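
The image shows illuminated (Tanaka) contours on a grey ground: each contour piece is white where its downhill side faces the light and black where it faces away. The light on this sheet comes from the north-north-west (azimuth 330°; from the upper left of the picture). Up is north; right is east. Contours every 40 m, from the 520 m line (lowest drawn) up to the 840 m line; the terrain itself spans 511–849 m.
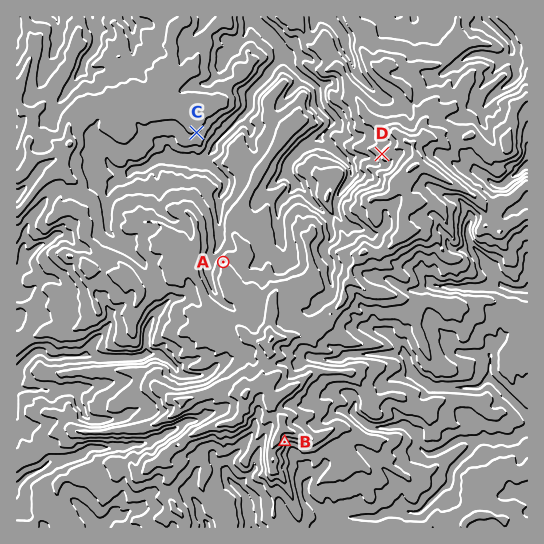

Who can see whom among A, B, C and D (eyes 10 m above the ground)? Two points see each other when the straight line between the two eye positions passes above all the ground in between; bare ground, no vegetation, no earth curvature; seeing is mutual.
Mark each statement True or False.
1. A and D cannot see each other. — False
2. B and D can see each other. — False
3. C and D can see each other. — True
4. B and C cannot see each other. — True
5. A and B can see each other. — False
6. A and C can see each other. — True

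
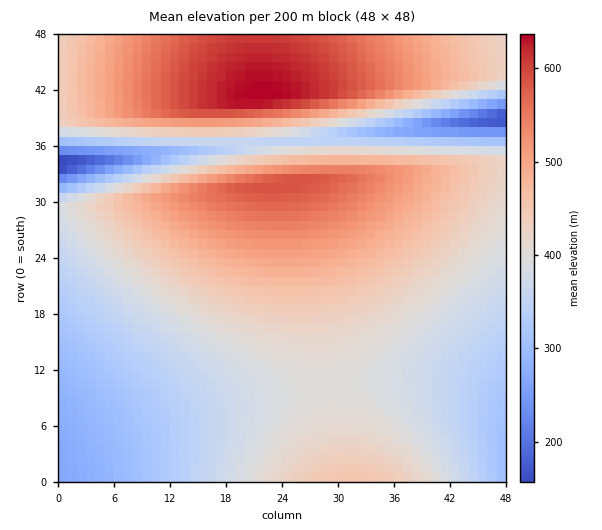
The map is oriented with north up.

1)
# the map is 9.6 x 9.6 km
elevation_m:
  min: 130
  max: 640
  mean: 430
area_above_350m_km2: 73.9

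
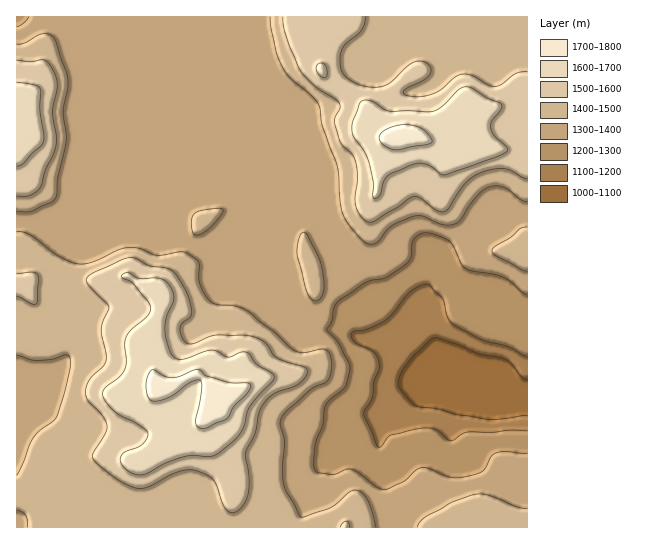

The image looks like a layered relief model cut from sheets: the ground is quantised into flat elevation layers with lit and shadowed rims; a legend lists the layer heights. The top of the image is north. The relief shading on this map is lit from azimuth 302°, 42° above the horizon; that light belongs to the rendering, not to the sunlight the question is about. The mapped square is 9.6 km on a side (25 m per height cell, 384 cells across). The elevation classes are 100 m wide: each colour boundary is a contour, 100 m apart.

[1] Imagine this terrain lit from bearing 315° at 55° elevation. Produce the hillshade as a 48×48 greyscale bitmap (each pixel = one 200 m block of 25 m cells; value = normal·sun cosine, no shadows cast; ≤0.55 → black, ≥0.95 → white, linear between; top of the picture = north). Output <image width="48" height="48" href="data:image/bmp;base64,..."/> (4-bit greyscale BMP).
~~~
<image width="48" height="48" href="data:image/bmp;base64,Qk32BAAAAAAAAHYAAAAoAAAAMAAAADAAAAABAAQAAAAAAIAEAAATCwAAEwsAABAAAAAAAAAAAAAAABEREQAiIiIAMzMzAERERABVVVUAZmZmAHd3dwCIiIgAmZmZAKqqqgC7u7sAzMzMAN3d3QDu7u4A////ALu6qqqqqqqqq7l3iaq97tloq8zdy6q8upqqqqqqqqqqq7p2eaqs3ut4q8zczLu7u4maqqqph3iaq8p1Z5qb3v2YvMzM3cy7u6maqqqYYyR4mruFZ4maze6pzMzM3d3Mu7qqqZmGVBAleJuWd3iJvN2rzd3Mze3czMqZiIiImFECRoqXiHd4q8uqzd3LvN3czMupmau7y6YyNWd3iHd3m7qJzdy6vN3czMzMy83tzMuGVVQ0eXd2erqJvNy6vN3dzLzN3M7tzM3Kh2QRSIiGabqJvN3Kvd3u3KvMy73LqZvNuYYwJoiWWKqZu83bzd3u7qq8ypqZiHec25dABGeIVpqJuqzczMzd7qqry6mamYZpzJhQAUVnVGh3qpvMu7u7zKqrzdzcu6l3rLqDABIjQ0ZmiZq7u6qqqaqqzu/+3Lupm8zKUSMhM0ZlV4mqqqqqqaqqve//7cvNyrvcuZmFREZmVWiaqqmaqamZrN3u3bmu/avLqrvLhViHdmeJmZh4iJmIm8zN3Kd8/9zcmJrOyGipiHZ4iHZVZ6mHiszN7aZY3+3duYi+2WiZmYZod2ZWeaqHac3d/8ZGnN3cuomruXh2eJdoh4mZqqqoZ73d7+g1ebzLqpmphmiGV5mJqaq7u5mqh6zLzdpEaLzLqqqoZFeYZomau7u7u5mbp4mImrpkWKy7qqu5ZEWJZWmau6qruqmauqqXi8t1Z5u7qqq6dWVodVeaqZmZmbqazO/srNyHd4qqqpq7h5dnhlWKuXZneLuqvO//28y5l2iqupq7iKl3d2Z5uoZmibuqrN//673bqXaJu7u7iKqXd3d5u6mZq7uqq73u7M3cqYdoq8zKmaqXZ3d4m7u7u7qqqqvMzMzMqYiIm7zKmaqFRVZlabu7u6mZmqqru7zMuoiImrzLqqp0EjRTNpqqq3ZniaqqqqvN3KmYmrzLu7uVESRUM3qqqjM1aKqqqqrN3dypmrzMvM3JQ0Z2MlmqqUM0aKqqqqqrzMzLqqu7zN7rdmipQSaJmGUjaJqqqqqqu7u7qqq7zN7shmiqYgJHd3UhWJqqqqqqqqqqqqq7zM3bhUaJcwADZ3YgJ6qqqqqqqqqqqqqru7u7hkRndkETeYdABpqqqqqqqqqqqqqry6mqmHZ4mZh3mphRFZqqqqqqqqqqqqqry7q7upmaqqqaqqlSNpqqqqqqqqqqqqqszN3M3cu7qamZqqhBN5qqqqqqqqqqqqq8ze7c3t3dyZiIqqlAJpqqqqqqqqqqqqqqvN7svd3v+5mpqqlQBZqqqqqqqqqqqqqYeK3cu7zf/7q9zLuDFZqqqqqqqqqqqql2Z5vN25ic/8rO7symRpqqqqqqqqqqq6mJlnq83cmJ3svO7t23aJqqqqqqqqqqq7q8tlmrvdypvMvM3e23aaqqqqqqqqmZrLvNyFeaq8y6q7u7zP7YeaqqqqqqqpmZrMu7yVV5qquqqqqqq//amqqqqqqqqZmavMyqunRnmamZmaqpmu7cuqqqqqqqqpmqzcyqu4VXiamIiaqpmQ=="/>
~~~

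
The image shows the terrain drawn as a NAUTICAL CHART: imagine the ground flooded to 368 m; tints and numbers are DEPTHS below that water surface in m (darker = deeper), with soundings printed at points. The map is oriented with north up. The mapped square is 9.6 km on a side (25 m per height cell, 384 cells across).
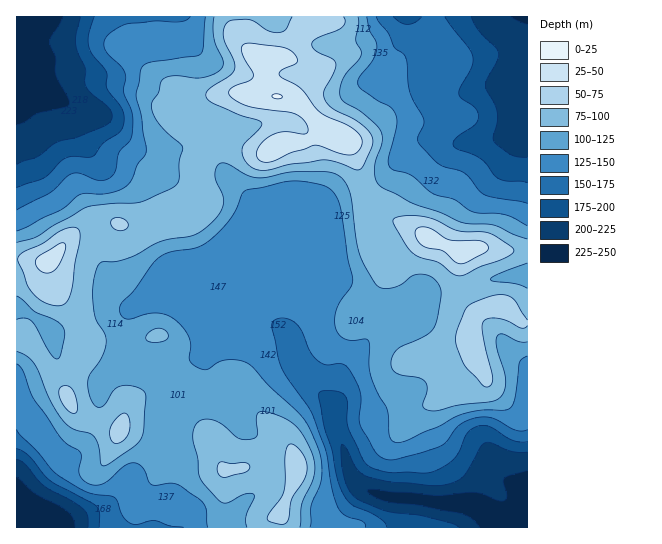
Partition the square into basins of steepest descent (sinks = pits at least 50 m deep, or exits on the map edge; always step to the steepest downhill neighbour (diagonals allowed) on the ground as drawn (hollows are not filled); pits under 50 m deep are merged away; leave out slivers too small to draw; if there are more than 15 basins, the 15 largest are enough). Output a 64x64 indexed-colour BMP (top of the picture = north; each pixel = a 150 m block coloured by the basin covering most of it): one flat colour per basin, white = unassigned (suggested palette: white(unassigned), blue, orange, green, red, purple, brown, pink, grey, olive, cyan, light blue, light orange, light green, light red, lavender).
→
<image width="64" height="64" href="data:image/bmp;base64,Qk12CAAAAAAAAHYAAAAoAAAAQAAAAEAAAAABAAQAAAAAAAAIAAATCwAAEwsAABAAAAAAAAAA////ALR3HwAOf/8ALKAsACgn1gC9Z5QAS1aMAMJ34wB/f38AIr28AM++FwDox64AeLv/AIrfmACWmP8A1bDFAERERERERERERERERERERERBERERERERERERERERERERREREREREREREREREREREREERERERERERERERERERERFEREREREREREREREREREREQREREREREREREREREREREUREREREREREREREREREREREERERERERERERERERERERREREREREREREREREREREREQRERERERERERERERERERFEREREREREREREREREREREREEREREREREREREREREREUREREREREREREREREREREREQRERERERERERERERERERRERERERERERERERERBFERERBERERERERERERERERERFERERERERERERERERBEREREREREREREREREREREREREUREREREREREREREREERERERERERERERERERERERERERREREREREREREREREQRERERERERERERERERERERERERFEREREREREREREREQREREREREREREREREREREREREREURERERERBREREREQRERERERERERERERERERERERERERREREREERFERERERBERERERERERERERERERERERERERFERERBERERRERERBEREREREREREREREREREREREREREUREREERERFERERBERERERERERERERERERERERERERERREREERERERFEREERERERERERERERERERERERERERERFEREQREREREREREREREREREREREREREREREREREREREUREQRERERERERERERERERERERERERERERERERERERERREQRERERERERERERERERERERERERERERERERERERERFERBEREREREREREREREREREREREREREREREREREREREURBERERERERERERERERERERERERERERERERERERERERRBERERERERERERERERERERERERERERERERERERERERFBERERERERERERERERERERERERERERERERERERERERERERERERERERERERERERERERERERERERERERERERERERERERERERERERERERERERERERERERERERERERERERERERERERERERERERERERERERERERERERERERERERERERERERERERERERERERERERERERERERERERERERERERERERERERERERERERERERERERERERERERERERERERERERERERERERERERERERERERERERERERERERERERERERERERERERERERERERERERERERERERERERERERERERERERERERERERERERERERERERERERERERERERERERERERERERERERERERERERERERERERERERERERERERERERERERERERERIiERERERERERERERERERERERERERERERERERERERERIiIhEREREREREREREREREREREREREREREREREREREREiIiIRERERERERERERERERERERERERERERERMzMzMzMyIiIiERERERERERERERERERERERERERERETMzMzMzMzIiIiIhERERERERERERERERERERERERERETMzMzMzMzMiIiIiIiIiIiIiERERERERERERERERERMzMzMzMzMzMyIiIiIiIiIiIiIiIRERERERERERERETMzMzMzMzMzMzIiIiIiIiIiIiIiIhERERERERERERETMzMzMzMzMzMzMiIiIiIiIiIiIiIiERERERERERERERMzMzMzMzMzMzMyIiIiIiIiIiIiIiIRERERERERERERMzMzMzMzMzMzMzIiIiIiIiIiIiIiIhEREREREREREREzMzMzMzMzMzMzMiIiIiIiIiIiIiIiERERERERERERETMzMzMzMzMzMzMyIiIiIiIiIiIiIiIRERERERERERERMzMzMzMzMzMzMzIiIiIiIiIiIiIiIiERERERERERERMzMzMzMzMzMzMzMiIiIiIiIiIiIiIiIRERIiEREREREzMzMzMzMzMzMzMyIiIiIiIiIiIiIiIiERIiIiIiEREzMzMzMzMzMzMzMzIiIiIiIiIiIiIiIiIiIiIiIiIiMzMzMzMzMzMzMzMzMiIiIiIiIiIiIiIiIiIiIiIiIiMzMzMzMzMzMzMzMzMyIiIiIiIiIiIiIiIiIiIiIiIiMzMzMzMzMzMzMzMzMzIiIiIiIiIiIiIiIiIiIiIiIiMzMzMzMzMzMzMzMzMzMiIiIiIiIiIiIiIiIiIiIiIiMzMzMzMzMzMzMzMzMzMyIiIiIiIiIiIiIiIiIiIiIzMzMzMzMzMzMzMzMzMzMzIiIiIiIiIiIiIiIiIiIiIzMzMzMzMzMzMzMzMzMzMzMiIiIiIiIiIiIiIiIiIiIjMzMzMzMzMzMzMzMzMzMzMyIiIiIiIiIiIiIiIiIiIiMzMzMzMzMzMzMzMzMzMzMzIiIiIiIiIiIiIiIiIiIiIzMzMzMzMzMzMzMzMzMzMzMiIiIiIiIiIiIiIiIiIiERETMzMzMzMzMzMzMzMzMzMyIiIiIiIiIiIiIiIiIiIREREzMzMzMzMzMzMzMzMzMzIiIiIiIiIiIiIiIiIiIRERETMzMzMzMzMzMzMzMzMzMiIiIiIiIiIiIiIiIiIhEREREzMzMzMzMzMzMzMzMzMyIiIiIiIiIiIiIiIiIiERERERMzMzMzMzMzMzMzMzMz"/>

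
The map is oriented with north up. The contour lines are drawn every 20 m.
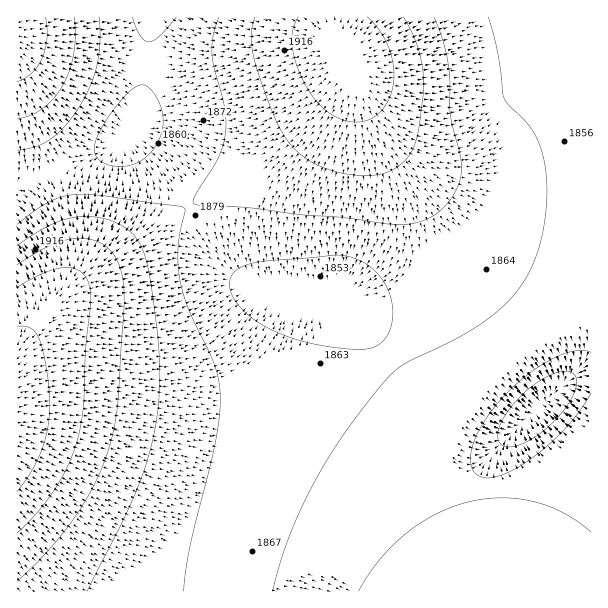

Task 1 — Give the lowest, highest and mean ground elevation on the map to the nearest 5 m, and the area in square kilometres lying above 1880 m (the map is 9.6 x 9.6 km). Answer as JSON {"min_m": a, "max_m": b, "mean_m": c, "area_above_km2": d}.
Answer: {"min_m": 1800, "max_m": 1975, "mean_m": 1880, "area_above_km2": 35.3}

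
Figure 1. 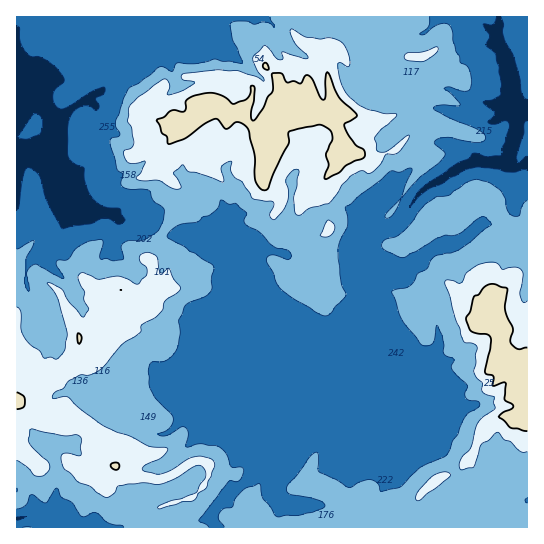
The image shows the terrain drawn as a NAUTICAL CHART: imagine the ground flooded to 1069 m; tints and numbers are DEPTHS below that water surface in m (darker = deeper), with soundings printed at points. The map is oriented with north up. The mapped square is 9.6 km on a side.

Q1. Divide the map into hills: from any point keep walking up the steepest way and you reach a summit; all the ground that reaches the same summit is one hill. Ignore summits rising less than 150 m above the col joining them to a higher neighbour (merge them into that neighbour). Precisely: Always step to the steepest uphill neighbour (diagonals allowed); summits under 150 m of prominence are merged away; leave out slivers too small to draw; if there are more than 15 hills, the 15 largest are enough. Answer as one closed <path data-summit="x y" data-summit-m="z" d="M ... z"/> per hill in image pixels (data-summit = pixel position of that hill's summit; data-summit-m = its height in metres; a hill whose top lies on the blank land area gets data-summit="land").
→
<path data-summit="land" d="M527 16l-510 0-1 211 23 8 14 8 6-6 6-16 0-6-8-23 16 13 12 6 24 1 10 8 27 1 24 15 15-1 16 4 24 16 2 18 7 10 19 6 32 27 14 14 6 12 11 7-1 6 5 11 10 9 8 0 8-4 13-14-11-14-15-12 3-6 20-20 3-6 0-4-8-12-2-8 4-22 14 15 6 1 7-11-8-12 1-12 25-10 25-35 35-21 17-7 28 3 6-1 6 4 13-4z"/><path data-summit="land" d="M483 161l-17 3-37 21-12 10-19 29-9 5-15 4-2 13 8 12-7 11-6-1-14-15-4 22 2 8 8 12 0 4-3 6-20 20-3 6 14 11 12 15-13 14-8 4-11-2-7-7-6-14-13 14-22 52-6 25-8 18-23 24-11 6-16 18-4 10 6 9 311-1 0-362-13 2-6-4-6 1z"/><path data-summit="land" d="M57 192l8 23 0 6-6 16-6 6-20-11-17-3 0 261 11 3 5 5 5 17 17 6 7-1 8 4 2 4 112 0 8-5 18-4 10-16 12-12 11-6 23-24 8-18 6-25 17-43 20-26-6-2-11-17-41-37-16-9-8-1-7-10-2-18-19-14-21-6-19 0-20-14-27-1-10-8-24-1-12-6z"/>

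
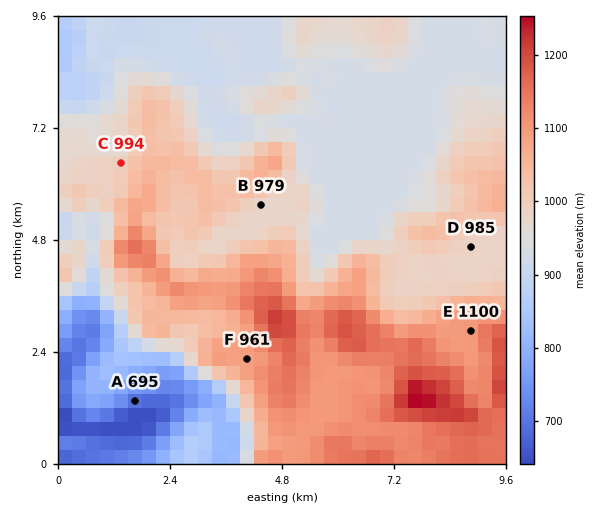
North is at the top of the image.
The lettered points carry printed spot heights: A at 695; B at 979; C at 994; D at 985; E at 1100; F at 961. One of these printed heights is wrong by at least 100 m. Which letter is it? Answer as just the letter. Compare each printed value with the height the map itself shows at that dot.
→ F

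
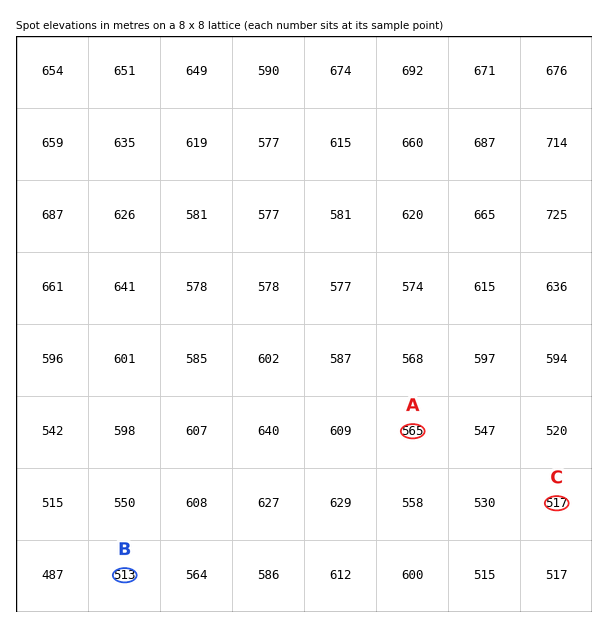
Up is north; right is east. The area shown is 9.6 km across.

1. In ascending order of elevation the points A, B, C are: B C A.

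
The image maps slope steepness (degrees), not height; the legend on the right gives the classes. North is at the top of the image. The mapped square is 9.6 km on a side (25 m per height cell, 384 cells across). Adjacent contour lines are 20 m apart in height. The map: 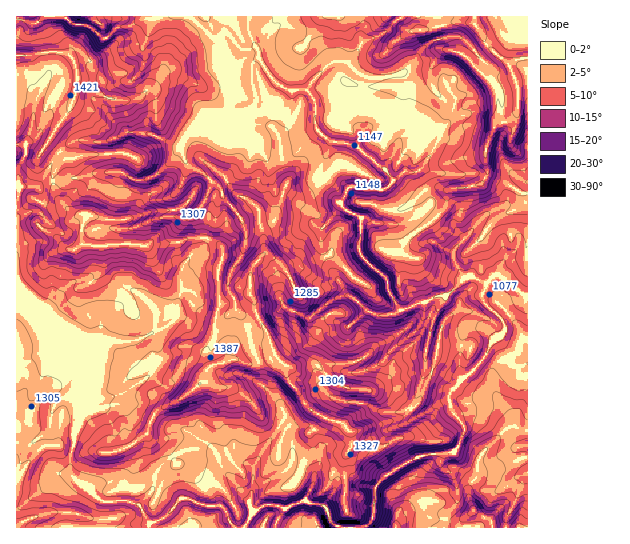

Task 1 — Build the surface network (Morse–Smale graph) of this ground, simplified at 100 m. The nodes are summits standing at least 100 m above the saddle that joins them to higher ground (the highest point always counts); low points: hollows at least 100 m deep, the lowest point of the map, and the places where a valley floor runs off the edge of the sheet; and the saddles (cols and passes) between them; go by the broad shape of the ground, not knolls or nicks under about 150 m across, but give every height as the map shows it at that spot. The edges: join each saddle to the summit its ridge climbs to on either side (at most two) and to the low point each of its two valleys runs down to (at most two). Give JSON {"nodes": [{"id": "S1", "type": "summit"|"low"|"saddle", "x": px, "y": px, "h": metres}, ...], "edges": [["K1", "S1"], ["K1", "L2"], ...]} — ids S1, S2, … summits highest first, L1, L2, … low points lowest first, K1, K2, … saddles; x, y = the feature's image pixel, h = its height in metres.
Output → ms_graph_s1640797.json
{"nodes": [
{"id": "S1", "type": "summit", "x": 17, "y": 55, "h": 1443},
{"id": "S2", "type": "summit", "x": 475, "y": 26, "h": 1353},
{"id": "S3", "type": "summit", "x": 395, "y": 527, "h": 1310},
{"id": "L1", "type": "low", "x": 506, "y": 283, "h": 1066},
{"id": "K1", "type": "saddle", "x": 247, "y": 23, "h": 1183},
{"id": "K2", "type": "saddle", "x": 365, "y": 527, "h": 1165}],
"edges": [["K1", "S1"], ["K1", "S2"], ["K1", "L1"], ["K2", "S1"], ["K2", "S3"], ["K2", "L1"]]}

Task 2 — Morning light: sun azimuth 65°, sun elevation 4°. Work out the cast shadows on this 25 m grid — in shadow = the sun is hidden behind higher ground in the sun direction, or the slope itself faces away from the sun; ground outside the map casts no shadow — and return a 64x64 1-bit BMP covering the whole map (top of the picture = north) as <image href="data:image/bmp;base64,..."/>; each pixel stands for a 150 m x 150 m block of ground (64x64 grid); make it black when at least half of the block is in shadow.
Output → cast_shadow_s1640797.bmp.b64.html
<image width="64" height="64" href="data:image/bmp;base64,Qk0+AgAAAAAAAD4AAAAoAAAAQAAAAEAAAAABAAEAAAAAAAACAAATCwAAEwsAAAIAAAAAAAAA////AAAAAAACAAA+y/4GJgMAkDZj3gOGAAGI5/+eA4IABg/v/44BgAAgDgePjAEAAAAAFw6AAQAPgAAWDoADAA/wAAYPgAeAB/AAAz+AB4ABwAADf4B/wAEAgAf/wCGAAAAB///AAYAAAw///4AAkAAPv/7+AAGQAA///fgAA8AAB/P58HgDAAAB+YPj+AKAAAD8B+OAAQAAAPwHwgAAwAAAfh+AABBgAAB+AwAAESAAAH4CAAAREAAAPAIAABAAAAAzAAAAGAwAAH8CAGAYDgAAP4YAAAgEBgA/jAAACAgOAB+ccDwEGB4AH5jw+QYg/wfvuODzYAD/H8+4wONAB///z7hAx8Bf//+HmAGfwU///4eMAD4DD/5/A8wAPAMH/AABjgA4AY3/AAAOAjgAxf8AAAwAOABA/gAAHAA/ACD+AAEcAPwAAPwAAXgA4D0E2AAI8ADAH8bwAAzggH/4QPACAcCAf/+A4B4HgAAH/+DgHgcAAAf/7uAABgAAHf/u4AAAAYA5//xwAAABA/D/7HgBwAEHEP/8OATAAAYA//AsAIAABgD/9CAQAAAGAP/8AAAAAAYD//4CAAAADAf//gIAAABED//8AgAAAIf///wOAIABA////AYAwAMB/f/4AACAAkD8/vAAAAACAf//4AAgAAQC/+/AAOAAAD8/A4DDgAAAHhwAgA=="/>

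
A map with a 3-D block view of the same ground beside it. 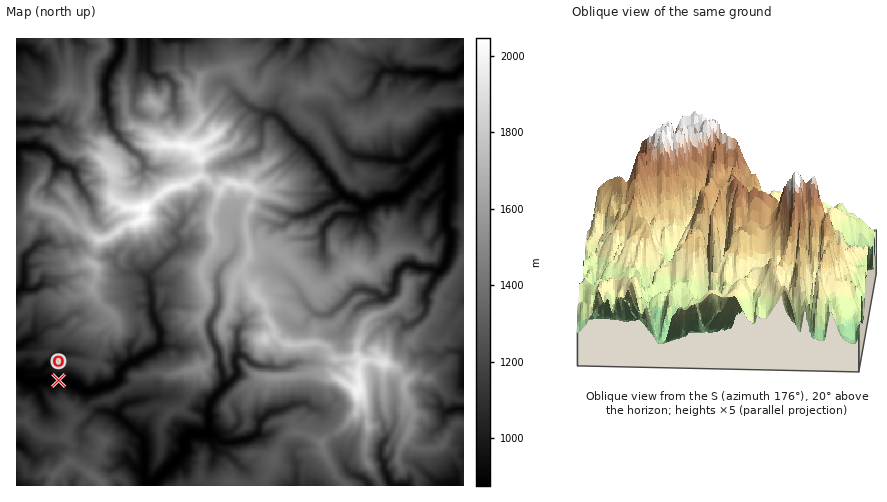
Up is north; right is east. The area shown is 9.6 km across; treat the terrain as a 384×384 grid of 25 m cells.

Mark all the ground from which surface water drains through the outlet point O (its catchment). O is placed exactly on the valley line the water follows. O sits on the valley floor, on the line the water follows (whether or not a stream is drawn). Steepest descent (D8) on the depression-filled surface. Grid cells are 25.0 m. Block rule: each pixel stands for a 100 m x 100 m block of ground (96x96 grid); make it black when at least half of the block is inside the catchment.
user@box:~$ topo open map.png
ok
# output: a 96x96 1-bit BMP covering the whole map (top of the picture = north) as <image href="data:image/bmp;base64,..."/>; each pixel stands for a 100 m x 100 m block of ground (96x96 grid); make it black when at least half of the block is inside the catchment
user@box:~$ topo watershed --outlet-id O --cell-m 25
<image width="96" height="96" href="data:image/bmp;base64,Qk2+BAAAAAAAAD4AAAAoAAAAYAAAAGAAAAABAAEAAAAAAIAEAAATCwAAEwsAAAIAAAAAAAAA////AAAAAAAAAAAAAAAAAAAAAAAAAAAAAAAAAAAAAAAAAAAAAAAAAAAAAAAAAAAAAAAAAAAAAAAAAAAAAAAAAAAAAAAAAAAAAAAAAAAAAAAAAAAAAAAAAAAAAAAAAAAAAAAAAAAAAAAAAAAAAAAAAAAAAAAAAAAAAAAAAAAAAAAAAAAAAAAAAAAAAAAAAAAAAAAAAAAAAAAAAAAAAAAAAAAAAAAAAAAAAAAAAAAAAAAAAAAAAAAAAAAAAAAADAAAAAAAAAAAAAAADgAAAAAAAAAAAAAAHwAAAAAAAAAAAAAAP+AAAAAAAAAAAAAAP/wAAAAAAAAAAAAAf/4AAAAAAAAAAAAAf/+AAAAAAAAAAAAAf//AAAAAAAAAAAAAf//gAAAAAAAAAAAAf///8AAAAAAAAAAAf////gAAAAAAAAAAPj///4AAAAAAAAAAAD///8AAAAAAAAAAAD///4AAAAAAAAAAAB///4AAAAAAAAAAAB///4AAAAAAAAAAAB///wAAAAAAAAAAAA///wAAAAAAAAAAAAf//wAAAAAAAAAAAAP//gAAAAAAAAAAAAP//gAAAAAAAAAAAAf//wAAAAAAAAAAAA///wAAAAAAAAAAAB///4AAAAAAAAAAAD///4AAAAAAAAAAAH///4AAAAAAAAAAAH///4AAAAAAAAAAAP///4AAAAAAAAAAAH///wAAAAAAAAAAAH///wAAAAAAAAAAAH///wAAAAAAAAAAAH///wAAAAAAAAAAAH///wAAAAAAAAAAAP///4AAAAAAAAAAAH///4AAAAAAAAAAAH///8AAAAAAAAAAAH///8AAAAAAAAAAAD///+AAAAAAAAAAAA///+AAAAAAAAAAAAP//8AAAAAAAAAAAAH//8AAAAAAAAAAAAA//8AAAAAAAAAAAAAf/8AAAAAAAAAAAAAf/8AAAAAAAAAAAAAP/8AAAAAAAAAAAAAH/+AAAAAAAAAAAAAD/+AAAAAAAAAAAAAB//AAAAAAAAAAAAAA/+AAAAAAAAAAAAAAH8AAAAAAAAAAAAAAA4AAAAAAAAAAAAAAAAAAAAAAAAAAAAAAAAAAAAAAAAAAAAAAAAAAAAAAAAAAAAAAAAAAAAAAAAAAAAAAAAAAAAAAAAAAAAAAAAAAAAAAAAAAAAAAAAAAAAAAAAAAAAAAAAAAAAAAAAAAAAAAAAAAAAAAAAAAAAAAAAAAAAAAAAAAAAAAAAAAAAAAAAAAAAAAAAAAAAAAAAAAAAAAAAAAAAAAAAAAAAAAAAAAAAAAAAAAAAAAAAAAAAAAAAAAAAAAAAAAAAAAAAAAAAAAAAAAAAAAAAAAAAAAAAAAAAAAAAAAAAAAAAAAAAAAAAAAAAAAAAAAAAAAAAAAAAAAAAAAAAAAAAAAAAAAAAAAAAAAAAAAAAAAAAAAAAAAAAAAAAAAAAAAAAAAAAAAAAAAAAAAAAAAAAAAAAAAAAAAAAAAAAAAAAAAAAAAAAAAAAAAAAAAAAAAAAAAAAAAAAAAAAAAAAAAAAAAAAAAAAAAAAAAAAA="/>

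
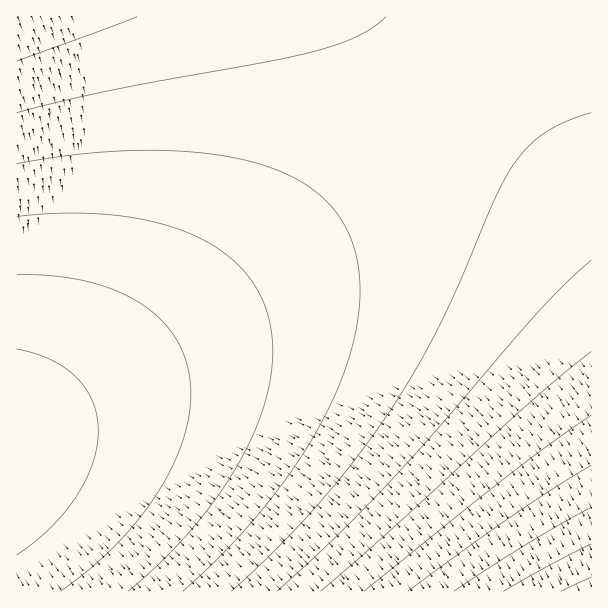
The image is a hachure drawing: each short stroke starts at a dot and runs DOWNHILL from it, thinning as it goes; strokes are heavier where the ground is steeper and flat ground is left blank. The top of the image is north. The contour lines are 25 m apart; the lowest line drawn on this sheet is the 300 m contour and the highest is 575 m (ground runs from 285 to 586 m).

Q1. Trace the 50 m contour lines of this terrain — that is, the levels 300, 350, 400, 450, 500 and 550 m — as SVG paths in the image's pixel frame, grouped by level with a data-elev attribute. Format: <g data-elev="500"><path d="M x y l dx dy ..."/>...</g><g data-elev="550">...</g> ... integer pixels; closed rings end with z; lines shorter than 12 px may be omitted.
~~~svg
<g data-elev="300"><path d="M17 349l18 4 16 7 14 8 12 10 9 11 7 13 4 14 1 15-1 16-4 17-7 16-10 17-12 16-14 15-15 14-18 13"/></g><g data-elev="350"><path d="M17 216l46-3 45 2 41 6 35 10 29 15 25 18 18 23 12 27 5 30-2 33-9 36-16 36-22 37-26 36-33 36-37 33"/></g><g data-elev="400"><path d="M17 113l93-22 156-29 46-10 26-8 19-8 16-9 13-10"/><path d="M591 113l-24 8-19 10-17 13-13 15-11 15-10 21-38 89-21 45-22 40-25 41-35 48-38 46-42 45-45 42"/></g><g data-elev="450"><path d="M591 352l-61 51-139 127-70 61"/></g><g data-elev="500"><path d="M591 465l-78 50-105 76"/></g><g data-elev="550"><path d="M591 544l-42 21-46 26"/></g>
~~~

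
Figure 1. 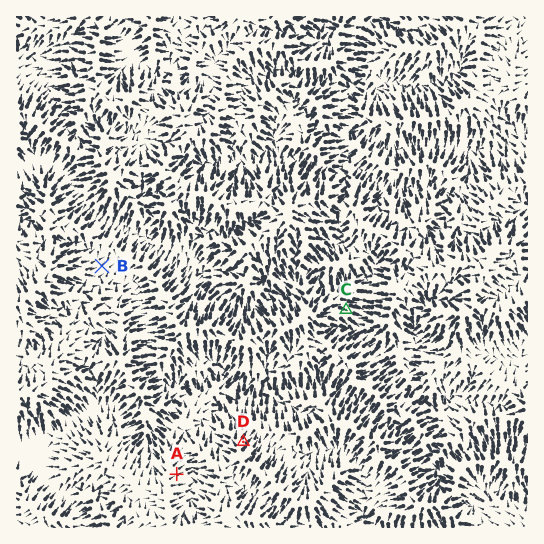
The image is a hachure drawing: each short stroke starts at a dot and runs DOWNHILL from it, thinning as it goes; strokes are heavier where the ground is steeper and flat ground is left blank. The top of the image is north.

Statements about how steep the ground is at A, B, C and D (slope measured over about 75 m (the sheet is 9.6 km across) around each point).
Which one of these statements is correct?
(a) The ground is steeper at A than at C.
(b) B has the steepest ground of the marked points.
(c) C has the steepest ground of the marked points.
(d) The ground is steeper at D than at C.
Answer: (c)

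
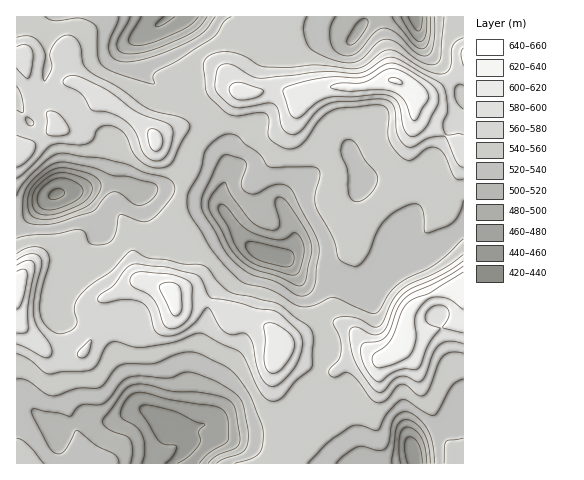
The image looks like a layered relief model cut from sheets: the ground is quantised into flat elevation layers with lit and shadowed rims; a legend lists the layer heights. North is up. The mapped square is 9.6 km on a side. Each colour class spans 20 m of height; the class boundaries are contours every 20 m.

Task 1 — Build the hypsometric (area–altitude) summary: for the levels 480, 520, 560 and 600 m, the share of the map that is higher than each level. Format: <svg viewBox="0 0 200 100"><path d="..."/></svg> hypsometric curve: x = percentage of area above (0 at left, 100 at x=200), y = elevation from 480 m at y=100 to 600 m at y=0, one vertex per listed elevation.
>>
<svg viewBox="0 0 200 100"><path d="M188 100l-25-33-100-34-48-33"/></svg>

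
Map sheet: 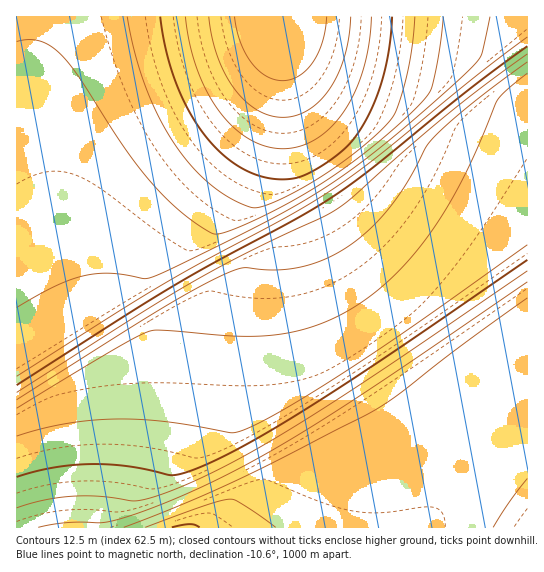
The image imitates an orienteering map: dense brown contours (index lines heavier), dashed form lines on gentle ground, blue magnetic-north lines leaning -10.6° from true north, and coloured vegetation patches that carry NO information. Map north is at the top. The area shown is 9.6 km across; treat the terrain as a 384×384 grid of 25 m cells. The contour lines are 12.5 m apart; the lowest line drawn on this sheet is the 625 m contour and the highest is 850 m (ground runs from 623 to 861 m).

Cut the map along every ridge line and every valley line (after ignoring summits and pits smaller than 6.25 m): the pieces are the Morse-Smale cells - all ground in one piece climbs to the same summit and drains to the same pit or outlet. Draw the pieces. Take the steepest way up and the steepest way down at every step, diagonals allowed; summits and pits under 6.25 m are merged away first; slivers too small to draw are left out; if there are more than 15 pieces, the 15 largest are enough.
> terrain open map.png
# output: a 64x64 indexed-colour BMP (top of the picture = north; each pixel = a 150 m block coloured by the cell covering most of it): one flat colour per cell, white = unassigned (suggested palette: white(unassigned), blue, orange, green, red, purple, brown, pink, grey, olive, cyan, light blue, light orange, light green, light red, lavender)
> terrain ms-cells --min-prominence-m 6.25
<image width="64" height="64" href="data:image/bmp;base64,Qk12CAAAAAAAAHYAAAAoAAAAQAAAAEAAAAABAAQAAAAAAAAIAAATCwAAEwsAABAAAAAAAAAA////ALR3HwAOf/8ALKAsACgn1gC9Z5QAS1aMAMJ34wB/f38AIr28AM++FwDox64AeLv/AIrfmACWmP8A1bDFABERERERERERERERERERERERERERERERERERIiIiIiIiEREREREREREREREREREREREREREREREREREiIiIiIiIRERERERERERERERERERERERERERERERERERIiIiIiIhERERERERERERERERERERERERERERERERERESIiIiIiERERERERERERERERERERERERERERERERERERIiIiIiIRERERERERERERERERERERERERERERERERERESIiIiIhEREREREREREREREREREREREREREREREREREREiIiIiERERERERERERERERERERERERERERERERERERERIiIiIRERERERERERERERERERERERERERERERERERERESIiIhERERERERERERERERERERERERERERERERERERERIiIiERERERERERERERERERERERERERERERERERERERESIiIREREREREREREREREREREREREREREREREREREREREiIhERERERERERERERERERERERERERERERERERERERERIiERERERERERERERERERERERERERERERERERERERERESIREREREREREREREREREREREREREREREREREREREREREhERERERERERERERERERERERERERERERERERERERERERERERERERERERERERERERERERERERERERERERERERERERERERERERERERERERERERERERERERERERERERERERERERERERERERERERERERERERERERERERERERERERERERERERERERERERERERERERERERERERERERERERERERERERERERERERERERERERERERERERERERERERERERERERERERERERERERERERERERERERERERERERERERERERERERERERERERERERERERERERERERERERERERERERERERERERERERERERERERERERERERERERERERERERERERERERERERERERERERERERERERERERERERERERERERERERERERERERERERERERERERERERERERERERERERERERERERERERERERERERERERERERERERERERERERERERERERERERERERERERERERERERERERERERERERERERERERERERERERERERERERERERERERERERERERERERERERERERERERERERERERERERERERERERERERERERERERERERERERERERERERERERERERERERERERERERERERERERERERERERERERERERERERERERERERERERERERERERERERERERERERERERERERERERERERERERERERERERERERERERERERERERERERERERERERERERERERERERERERERERERERERERERERERERERERERERERERERERERERERERERERERERERERERERERERERERERERERERERERERERERERERERERERERERERERERERERERERERERERERERERERERERERERERERERERERERERERERERERERERERERERERERERERERERERERERERERERERERERERERERERERERERERERERERERERERERERERERERERERERERERERERERERERERERERERERERERERERERERERERERERERERERERERERERERERERERERERERERERERERERERERERERERERERERERERERERERERERERERERERERERERERERERERERERERERERERERERERERERERERERERERERERERERERERERERERERERERERERERERERERERERERERERERERERERERERERERERERERERERERERERERERERERERERERERERERERERERERERERERERERERERERERERERERERERERERERERERERERERERERERERERERERERERERERERERERERERERERERERERERERERERERERERERERERERERERERERERERERERERERERERERERERERERERERERERERERERERERERERERERERERERERERERERERERERERERERERERERERERERERERERERERERERERERERERERERERERERERERERERERERERERERERERERERERERERERERERERERERERERERERERERERERERERERERERERERERERERERERERERERERERERERERERERERERERERERERERERERERERERERERERERERERERERERERERERERERERERERERERERERERERERERERERERERERERERERERERERERERERERERERERERERERERERERERERERERERERERERERERERERERERERERERERERERERERERERERERERERERERERERERERERERERERERERERERERERERERERERERERERERERERERERERERERERERERERERERERERERERERERERERERERERERERERERERERERERERERERERERERERERERERERERERERERERERERERERERERERERERERERERERERERERERERERERERERERERERERERERERERERERERERERERERERERERERERERERERERERERERERERERERERERERERERER"/>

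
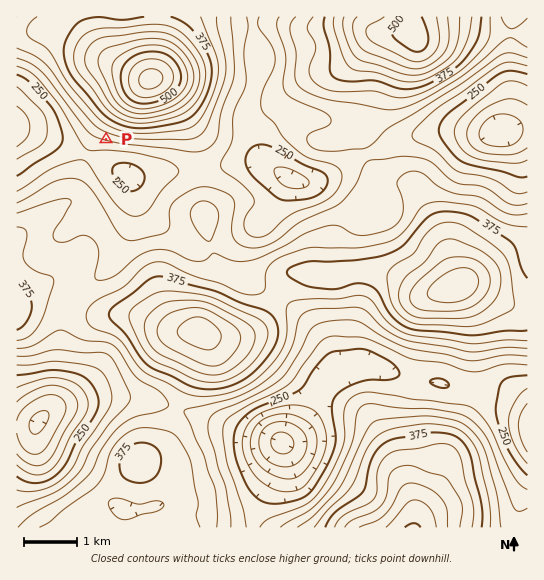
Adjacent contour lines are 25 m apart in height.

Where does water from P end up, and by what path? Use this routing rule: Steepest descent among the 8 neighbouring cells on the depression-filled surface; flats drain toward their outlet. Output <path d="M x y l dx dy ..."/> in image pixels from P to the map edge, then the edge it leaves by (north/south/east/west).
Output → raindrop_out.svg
<path d="M106 139l0 12-12 2-1 1-4 0-3 1-13-6-3-3-13-5-4 0-2-2-4 0-6-2-6 0-6-3-12 0"/>
exit: west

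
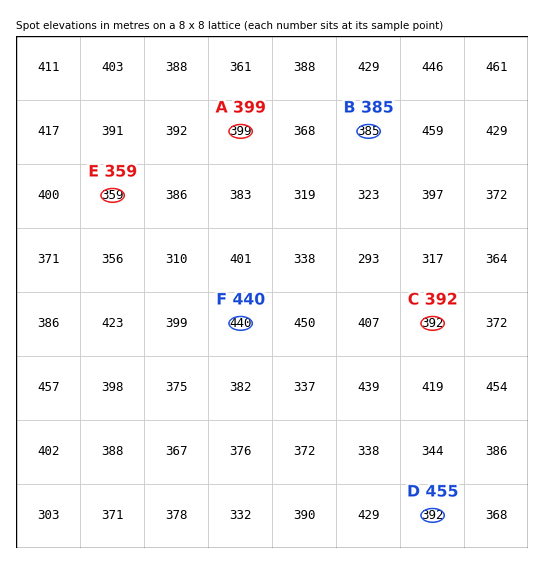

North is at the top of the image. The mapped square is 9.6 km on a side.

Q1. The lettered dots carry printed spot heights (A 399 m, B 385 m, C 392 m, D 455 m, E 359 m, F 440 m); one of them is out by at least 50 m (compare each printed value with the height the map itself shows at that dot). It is D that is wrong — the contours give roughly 392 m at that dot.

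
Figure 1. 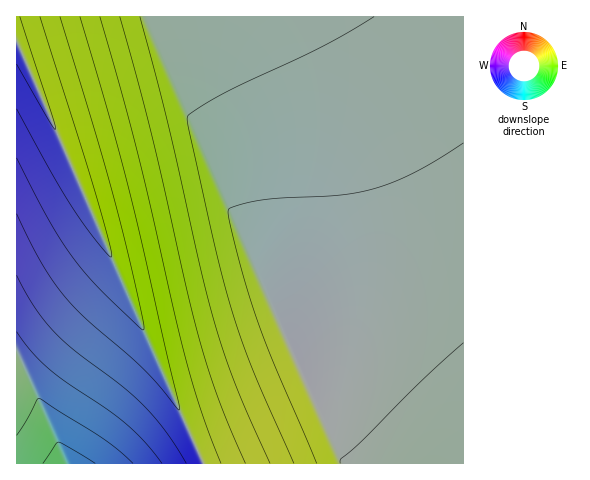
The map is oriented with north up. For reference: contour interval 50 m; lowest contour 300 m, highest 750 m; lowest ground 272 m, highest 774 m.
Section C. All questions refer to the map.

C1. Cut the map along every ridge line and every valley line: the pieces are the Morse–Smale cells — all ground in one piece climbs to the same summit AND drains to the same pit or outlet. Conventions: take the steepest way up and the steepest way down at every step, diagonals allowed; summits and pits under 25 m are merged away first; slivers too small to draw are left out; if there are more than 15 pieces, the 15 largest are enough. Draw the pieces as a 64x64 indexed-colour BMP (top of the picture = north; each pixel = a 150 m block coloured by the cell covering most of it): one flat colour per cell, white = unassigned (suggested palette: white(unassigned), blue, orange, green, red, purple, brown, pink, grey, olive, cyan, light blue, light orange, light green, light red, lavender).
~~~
<image width="64" height="64" href="data:image/bmp;base64,Qk12CAAAAAAAAHYAAAAoAAAAQAAAAEAAAAABAAQAAAAAAAAIAAATCwAAEwsAABAAAAAAAAAA////ALR3HwAOf/8ALKAsACgn1gC9Z5QAS1aMAMJ34wB/f38AIr28AM++FwDox64AeLv/AIrfmACWmP8A1bDFACIiIiIiIiIiIiIiIiIhERERERERERERERERERERERERIiIiIiIiIiIiIiIiIhEREREREREREREREREREREREREiIiIiIiIiIiIiIiIiERERERERERERERERERERERERESIiIiIiIiIiIiIiIiERERERERERERERERERERERERERIiIiIiIiIiIiIiIiIREREREREREREREREREREREREREiIiIiIiIiIiIiIiIRERERERERERERERERERERERERESIiIiIiIiIiIiIiIhERERERERERERERERERERERERERIiIiIiIiIiIiIiIhEREREREREREREREREREREREREREiIiIiIiIiIiIiIiERERERERERERERERERERERERERESIiIiIiIiIiIiIiERERERERERERERERERERERERERERIiIiIiIiIiIiIiIREREREREREREREREREREREREREREiIiIiIiIiIiIiIhERERERERERERERERERERERERERESIiIiIiIiIiIiIhERERERERERERERERERERERERERERIiIiIiIiIiIiIiEREREREREREREREREREREREREREREiIiIiIiIiIiIiERERERERERERERERERERERERERERESIiIiIiIiIiIiIRERERERERERERERERERERERERERERIiIiIiIiIiIiIREREREREREREREREREREREREREREREiIiIiIiIiIiIhERERERERERERERERERERERERERERESIiIiIiIiIiIhERERERERERERERERERERERERERERERIiIiIiIiIiIiEREREREREREREREREREREREREREREREiIiIiIiIiIiIRERERERERERERERERERERERERERERESIiIiIiIiIiIRERERERERERERERERERERERERERERERIiIiIiIiIiIhEREREREREREREREREREREREREREREREiIiIiIiIiIhERERERERERERERERERERERERERERERESIiIiIiIiIiERERERERERERERERERERERERERERERERIiIiIiIiIiEREREREREREREREREREREREREREREREREiIiIiIiIiIRERERERERERERERERERERERERERERERESIiIiIiIiIRERERERERERERERERERERERERERERERERIiIiIiIiIhEREREREREREREREREREREREREREREREREiIiIiIiIiERERERERERERERERERERERERERERERERESIiIiIiIiERERERERERERERERERERERERERERERERERIiIiIiIiIREREREREREREREREREREREREREREREREREiIiIiIiIRERERERERERERERERERERERERERERERERESIiIiIiIhERERERERERERERERERERERERERERERERERIiIiIiIhEREREREREREREREREREREREREREREREREREiIiIiIiERERERERERERERERERERERERERERERERERESIiIiIiIRERERERERERERERERERERERERERERERERERIiIiIiIREREREREREREREREREREREREREREREREREREiIiIiIhERERERERERERERERERERERERERERERERERESIiIiIhERERERERERERERERERERERERERERERERERERIiIiIiEREREREREREREREREREREREREREREREREREREiIiIiERERERERERERERERERERERERERERERERERERESIiIiIRERERERERERERERERERERERERERERERERERERIiIiIREREREREREREREREREREREREREREREREREREREiIiIhERERERERERERERERERERERERERERERERERERESIiIiERERERERERERERERERERERERERERERERERERERIiIiEREREREREREREREREREREREREREREREREREREREiIiIRERERERERERERERERERERERERERERERERERERESIiIRERERERERERERERERERERERERERERERERERERERIiIhEREREREREREREREREREREREREREREREREREREREiIhERERERERERERERERERERERERERERERERERERERESIiERERERERERERERERERERERERERERERERERERERERIiIREREREREREREREREREREREREREREREREREREREREiIRERERERERERERERERERERERERERERERERERERERESIhERERERERERERERERERERERERERERERERERERERERIhEREREREREREREREREREREREREREREREREREREREREiERERERERERERERERERERERERERERERERERERERERESERERERERERERERERERERERERERERERERERERERERERIRERERERERERERERERERERERERERERERERERERERERERERERERERERERERERERERERERERERERERERERERERERERERERERERERERERERERERERERERERERERERERERERERERERERERERERERERERERERERERERERERERERERERERERERERERERERERERERERERERERERERERERERERERERERERERERERERERERERERERERERERERERERERERERER"/>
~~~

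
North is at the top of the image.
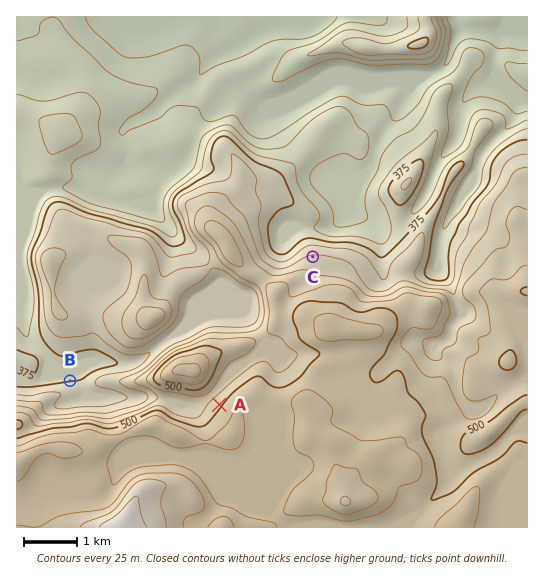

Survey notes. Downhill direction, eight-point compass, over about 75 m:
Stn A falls NW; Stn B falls N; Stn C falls N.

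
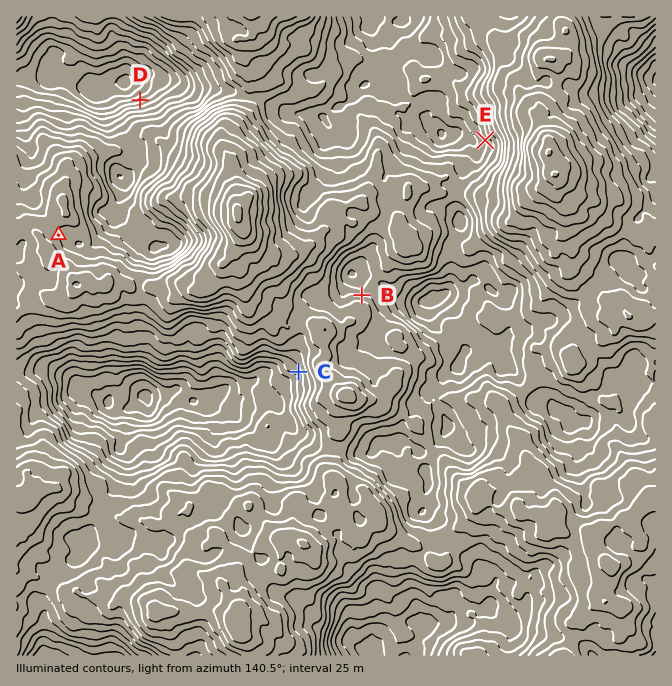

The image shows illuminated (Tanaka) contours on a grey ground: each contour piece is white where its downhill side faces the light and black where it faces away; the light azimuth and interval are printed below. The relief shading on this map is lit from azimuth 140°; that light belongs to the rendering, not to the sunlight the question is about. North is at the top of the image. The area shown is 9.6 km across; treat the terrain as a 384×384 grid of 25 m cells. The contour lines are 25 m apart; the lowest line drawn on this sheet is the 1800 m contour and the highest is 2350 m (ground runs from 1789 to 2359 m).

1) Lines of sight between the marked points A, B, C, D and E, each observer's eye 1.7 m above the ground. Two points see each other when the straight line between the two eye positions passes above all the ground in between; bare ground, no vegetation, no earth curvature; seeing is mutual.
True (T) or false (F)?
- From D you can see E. F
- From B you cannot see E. T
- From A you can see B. F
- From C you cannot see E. T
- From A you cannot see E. T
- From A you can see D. T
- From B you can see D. F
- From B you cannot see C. F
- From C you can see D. T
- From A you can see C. F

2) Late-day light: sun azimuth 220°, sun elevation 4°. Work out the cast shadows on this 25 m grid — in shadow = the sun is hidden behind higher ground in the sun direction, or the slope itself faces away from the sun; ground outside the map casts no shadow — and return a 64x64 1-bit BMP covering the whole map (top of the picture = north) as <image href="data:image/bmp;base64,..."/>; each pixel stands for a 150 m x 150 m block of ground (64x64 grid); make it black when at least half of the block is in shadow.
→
<image width="64" height="64" href="data:image/bmp;base64,Qk0+AgAAAAAAAD4AAAAoAAAAQAAAAEAAAAABAAEAAAAAAAACAAATCwAAEwsAAAIAAAAAAAAA////AAAAAAAf//+wD/gAfz///wAfwAB+P///AB4AP/wf//+Afnx//B///wB+/P/8P///AH/8/vw///8A////4D//+H/////wAf/4Pn////cAf/gOf///8AAd8Px////iAZj4eM///+ADv5gAjD//7If9g4EQH//0zgHDAzBf/wCMAAAAAH//AAgDAAAgP/4sAAAAAgB/vAgAAAAGAngQAAAAAAwAcAAAAAEAAAAAADAAAAADgYdAMAAAAM+fj8ADAAABD7+fgGMAAAMf/h+B8wAmB7/8P4PwAGZ//+AHB/ABb///wAAH9Af////AAD/gH////8AEf/D/////hAB/9/////+MAf9/f////8AT3/8/////wAe4/3/////ABz///////wAAP/wf////APz/gI////4F///A/f///z///8NwA///f///x3AA////z//PQgP////P///AD////wf//wwH///PB//wGA///6IP//A4D///ID//+DAP//ACB//wMBv/8AAD//AAOP/gAAH/8BA//4AAAP/wID//ABAB/+AgD/8AEAP/4AAF/gBwH//AAAB4AQA//8AAAAACAD//AAAAAD6AP/8AAAAn/gH//gABHf+AEf//AAX//4QHH/8Aj///jAAf/wQP///EAD//Bh///8AA//+M////4AB//4I////8AH//Pw=="/>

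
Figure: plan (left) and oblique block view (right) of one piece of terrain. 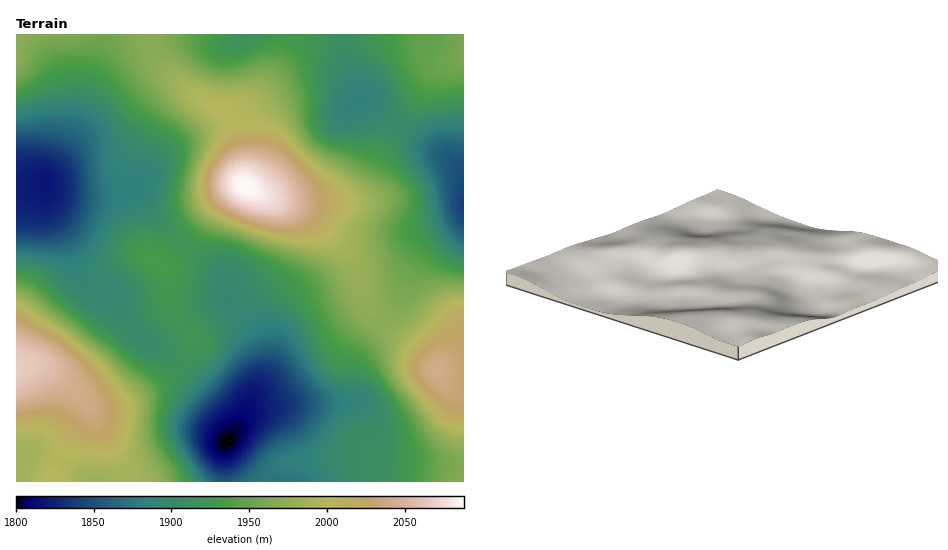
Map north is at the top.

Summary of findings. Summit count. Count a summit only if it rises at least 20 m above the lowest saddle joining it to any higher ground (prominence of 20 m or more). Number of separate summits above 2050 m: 1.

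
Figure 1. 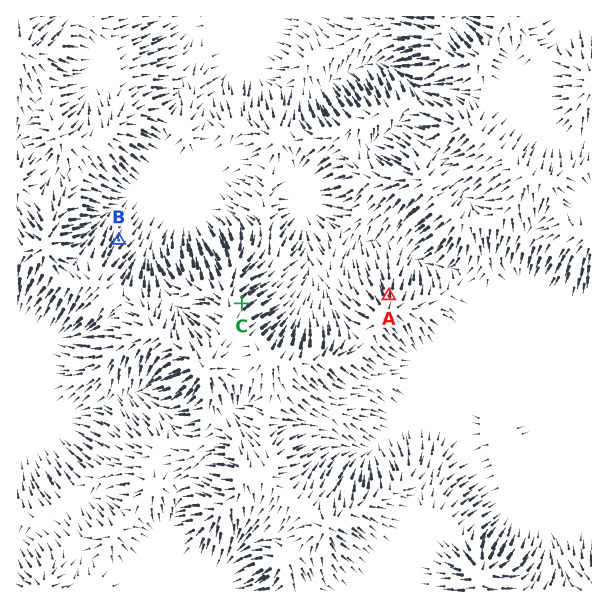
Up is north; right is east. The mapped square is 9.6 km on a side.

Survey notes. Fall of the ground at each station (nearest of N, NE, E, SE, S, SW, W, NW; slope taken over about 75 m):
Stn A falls N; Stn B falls NE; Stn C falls NE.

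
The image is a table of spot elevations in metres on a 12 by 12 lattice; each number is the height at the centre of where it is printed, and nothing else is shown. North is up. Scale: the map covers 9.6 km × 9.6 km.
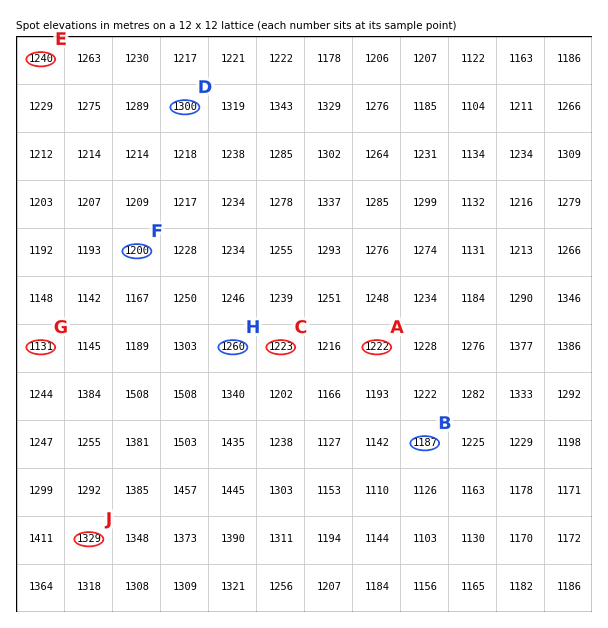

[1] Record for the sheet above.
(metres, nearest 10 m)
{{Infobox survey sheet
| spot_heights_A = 1220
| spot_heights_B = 1190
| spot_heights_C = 1220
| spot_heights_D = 1300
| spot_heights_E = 1240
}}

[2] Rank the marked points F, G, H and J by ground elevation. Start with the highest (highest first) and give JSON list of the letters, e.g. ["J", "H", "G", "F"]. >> ["J", "H", "F", "G"]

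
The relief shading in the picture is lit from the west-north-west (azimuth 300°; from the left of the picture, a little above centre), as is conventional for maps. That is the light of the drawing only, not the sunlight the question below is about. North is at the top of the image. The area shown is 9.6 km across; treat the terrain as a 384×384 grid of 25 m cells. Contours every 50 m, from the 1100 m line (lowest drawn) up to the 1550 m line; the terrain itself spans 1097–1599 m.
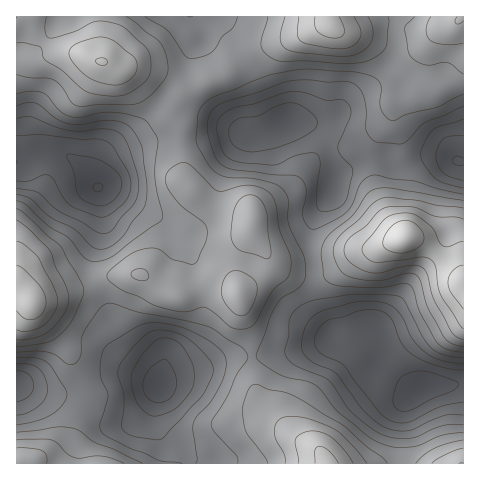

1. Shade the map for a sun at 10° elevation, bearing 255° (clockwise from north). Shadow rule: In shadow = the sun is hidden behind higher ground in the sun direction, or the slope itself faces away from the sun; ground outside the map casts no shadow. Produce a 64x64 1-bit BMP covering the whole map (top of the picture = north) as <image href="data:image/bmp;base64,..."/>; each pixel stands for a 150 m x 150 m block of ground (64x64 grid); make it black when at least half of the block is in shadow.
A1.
<image width="64" height="64" href="data:image/bmp;base64,Qk0+AgAAAAAAAD4AAAAoAAAAQAAAAEAAAAABAAEAAAAAAAACAAATCwAAEwsAAAIAAAAAAAAA////AAAAAAAAAcAAAAHgAAADwAAAA/AAAAOAAAAH+AAAAAAAAAf8AAAAAAAAD/8AAAAAAAAP/wAAAAAAAAf/gAAAAAAAB/+AAABgAAAH/wAAAfAAAAfwAAAB8AAAB+AAAAPwAAAH4AAAAeAAAAfAAAAAAAAAA4AAAAAAAAAAAAAAAAAAAAAAAAAAAAAAAAAAAAAAAABAAAAAAAAAAAAAAAAAAAAAAAAAAAAAAAAAAAAGAAAAMAAAAA+AAAAYAAAAD8AAAAAAAAAPwAAAAAAAAA/AAAAAAAAAD4AAAAAAAAAPgAAAAAAAAA8AAAAAAAAADwAAAAGAAAAPwAAAA8AAAB/gAAADwAAAP/AAAAfAADA/8AAAD8AAeH/wAAAPwAB4//AAAB/gAHj/8AAAH+AAcP/wAAAf8AAAf/AAAB5wAAAAIAAAADgAAAAAAAAAMAAMAAAAAAAAAB4AAAAeAAAAHgAAAB8AAAAcAAAAH4AAAAAAAAAfgAAAAAAAAB+AAAAAAAAAPwAAAAAAAAA/AAAAAAAAAD4AAAAAAAAAAAAAAAAAAAAAAAAAAAAAAAAAAAAAAAAAAAAAAAAAAAAAAAAAAAAAAAAAAAAAAAAAAAAAAAAAACAAAAAAAAAAIAAAAAAAAAAAAAAAAAAAAAAAAAAAAAAAQAAAADAAAADgAAAAeAAAAOAAAAHwAA=="/>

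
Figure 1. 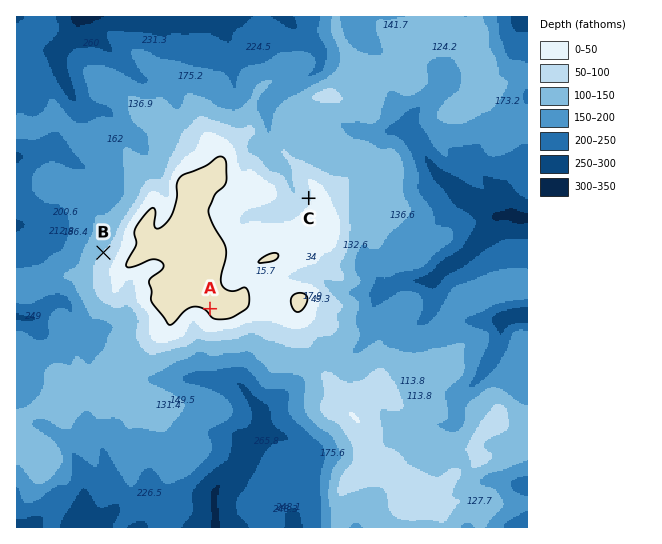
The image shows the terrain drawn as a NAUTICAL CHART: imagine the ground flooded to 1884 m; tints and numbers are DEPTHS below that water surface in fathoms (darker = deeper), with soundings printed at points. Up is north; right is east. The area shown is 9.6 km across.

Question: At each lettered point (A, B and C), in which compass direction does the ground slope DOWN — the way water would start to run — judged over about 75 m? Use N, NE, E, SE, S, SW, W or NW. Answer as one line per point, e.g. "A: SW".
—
A: SW
B: NW
C: W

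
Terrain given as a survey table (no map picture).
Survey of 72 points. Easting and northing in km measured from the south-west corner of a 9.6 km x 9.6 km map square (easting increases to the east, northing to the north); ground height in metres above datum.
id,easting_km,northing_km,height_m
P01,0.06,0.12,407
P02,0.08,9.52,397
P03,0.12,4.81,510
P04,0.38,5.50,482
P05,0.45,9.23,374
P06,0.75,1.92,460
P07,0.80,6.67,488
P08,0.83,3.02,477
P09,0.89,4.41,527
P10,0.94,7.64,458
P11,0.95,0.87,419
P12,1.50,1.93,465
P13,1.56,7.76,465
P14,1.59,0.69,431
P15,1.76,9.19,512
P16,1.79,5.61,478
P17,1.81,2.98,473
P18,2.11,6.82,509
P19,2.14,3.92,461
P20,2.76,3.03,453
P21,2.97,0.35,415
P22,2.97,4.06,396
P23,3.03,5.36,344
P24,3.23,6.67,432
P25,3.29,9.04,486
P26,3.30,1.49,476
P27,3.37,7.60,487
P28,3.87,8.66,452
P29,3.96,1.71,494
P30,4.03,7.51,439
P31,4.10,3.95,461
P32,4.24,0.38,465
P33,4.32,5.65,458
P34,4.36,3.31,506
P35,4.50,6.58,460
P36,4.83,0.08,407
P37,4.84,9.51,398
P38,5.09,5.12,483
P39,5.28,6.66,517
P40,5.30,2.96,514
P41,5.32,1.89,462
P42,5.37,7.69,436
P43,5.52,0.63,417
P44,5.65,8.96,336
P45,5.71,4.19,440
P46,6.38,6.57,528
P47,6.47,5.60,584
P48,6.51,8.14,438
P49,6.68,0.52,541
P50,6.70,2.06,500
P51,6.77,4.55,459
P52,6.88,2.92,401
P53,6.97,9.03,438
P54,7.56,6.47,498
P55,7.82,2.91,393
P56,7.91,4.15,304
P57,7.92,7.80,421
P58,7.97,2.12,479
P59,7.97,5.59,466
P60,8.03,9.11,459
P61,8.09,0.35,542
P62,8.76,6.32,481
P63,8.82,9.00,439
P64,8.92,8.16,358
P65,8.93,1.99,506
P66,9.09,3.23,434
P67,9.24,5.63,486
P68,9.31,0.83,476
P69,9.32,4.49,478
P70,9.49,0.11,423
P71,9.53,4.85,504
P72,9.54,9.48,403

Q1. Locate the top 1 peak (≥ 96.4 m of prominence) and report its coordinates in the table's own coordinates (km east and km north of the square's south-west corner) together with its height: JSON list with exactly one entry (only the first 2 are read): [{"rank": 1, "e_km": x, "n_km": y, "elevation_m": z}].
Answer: [{"rank": 1, "e_km": 6.36, "n_km": 5.46, "elevation_m": 590}]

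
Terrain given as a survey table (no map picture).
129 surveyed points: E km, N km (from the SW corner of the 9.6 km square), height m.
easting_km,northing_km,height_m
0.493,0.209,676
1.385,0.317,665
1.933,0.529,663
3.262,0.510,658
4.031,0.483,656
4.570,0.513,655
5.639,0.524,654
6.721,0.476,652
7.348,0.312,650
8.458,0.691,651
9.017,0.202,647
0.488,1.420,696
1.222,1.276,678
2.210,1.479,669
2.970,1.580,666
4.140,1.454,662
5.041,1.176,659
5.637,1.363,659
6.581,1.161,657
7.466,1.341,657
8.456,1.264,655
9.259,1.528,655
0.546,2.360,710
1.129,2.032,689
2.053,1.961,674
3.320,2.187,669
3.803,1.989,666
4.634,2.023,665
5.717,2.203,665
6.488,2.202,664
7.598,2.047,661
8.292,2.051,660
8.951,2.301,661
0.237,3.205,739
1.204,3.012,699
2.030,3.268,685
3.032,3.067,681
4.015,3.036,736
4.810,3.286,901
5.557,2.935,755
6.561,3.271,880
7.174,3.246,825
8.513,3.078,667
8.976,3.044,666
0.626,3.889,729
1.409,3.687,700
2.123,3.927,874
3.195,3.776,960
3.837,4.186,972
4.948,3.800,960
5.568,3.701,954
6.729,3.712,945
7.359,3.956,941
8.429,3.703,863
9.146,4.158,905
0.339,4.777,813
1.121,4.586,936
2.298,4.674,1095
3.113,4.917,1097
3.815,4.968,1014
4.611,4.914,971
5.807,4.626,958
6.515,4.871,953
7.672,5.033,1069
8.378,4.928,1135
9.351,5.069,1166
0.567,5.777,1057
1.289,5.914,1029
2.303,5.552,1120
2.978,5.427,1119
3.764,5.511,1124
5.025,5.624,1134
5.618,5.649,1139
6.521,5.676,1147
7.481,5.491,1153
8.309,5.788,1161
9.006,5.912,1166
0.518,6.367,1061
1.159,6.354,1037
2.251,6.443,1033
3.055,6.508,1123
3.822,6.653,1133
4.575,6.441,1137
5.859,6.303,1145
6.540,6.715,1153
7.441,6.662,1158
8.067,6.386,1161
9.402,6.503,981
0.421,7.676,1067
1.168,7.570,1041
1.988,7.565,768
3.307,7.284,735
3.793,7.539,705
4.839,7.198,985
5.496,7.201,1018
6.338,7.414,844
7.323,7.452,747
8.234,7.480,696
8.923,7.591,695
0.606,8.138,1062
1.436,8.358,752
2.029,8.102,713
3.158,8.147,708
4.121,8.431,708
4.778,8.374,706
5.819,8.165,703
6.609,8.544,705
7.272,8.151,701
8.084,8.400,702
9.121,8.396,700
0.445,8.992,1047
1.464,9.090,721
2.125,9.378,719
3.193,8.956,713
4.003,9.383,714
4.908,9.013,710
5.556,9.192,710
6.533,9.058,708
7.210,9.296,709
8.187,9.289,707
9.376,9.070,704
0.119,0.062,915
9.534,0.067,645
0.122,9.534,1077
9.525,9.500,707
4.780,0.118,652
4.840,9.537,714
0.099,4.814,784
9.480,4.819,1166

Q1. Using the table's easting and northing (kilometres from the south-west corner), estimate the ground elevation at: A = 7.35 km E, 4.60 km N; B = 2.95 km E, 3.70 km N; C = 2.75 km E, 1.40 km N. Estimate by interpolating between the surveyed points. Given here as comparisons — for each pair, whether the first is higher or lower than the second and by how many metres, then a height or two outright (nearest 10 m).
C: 270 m lower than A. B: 240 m higher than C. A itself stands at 940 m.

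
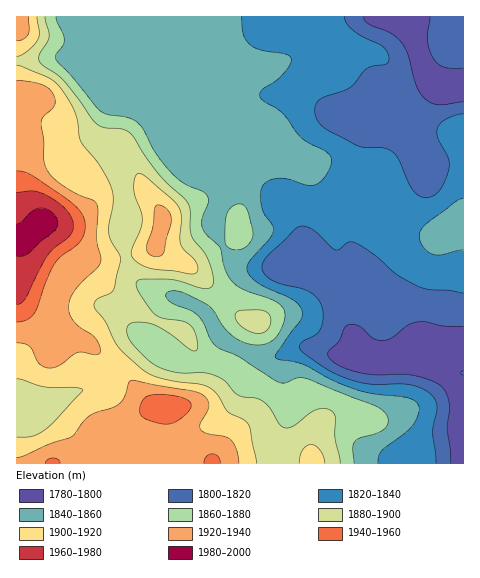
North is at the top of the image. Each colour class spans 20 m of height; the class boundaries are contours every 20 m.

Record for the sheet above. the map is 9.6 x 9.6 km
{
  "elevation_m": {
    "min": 1785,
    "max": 1985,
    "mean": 1860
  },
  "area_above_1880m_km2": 31.2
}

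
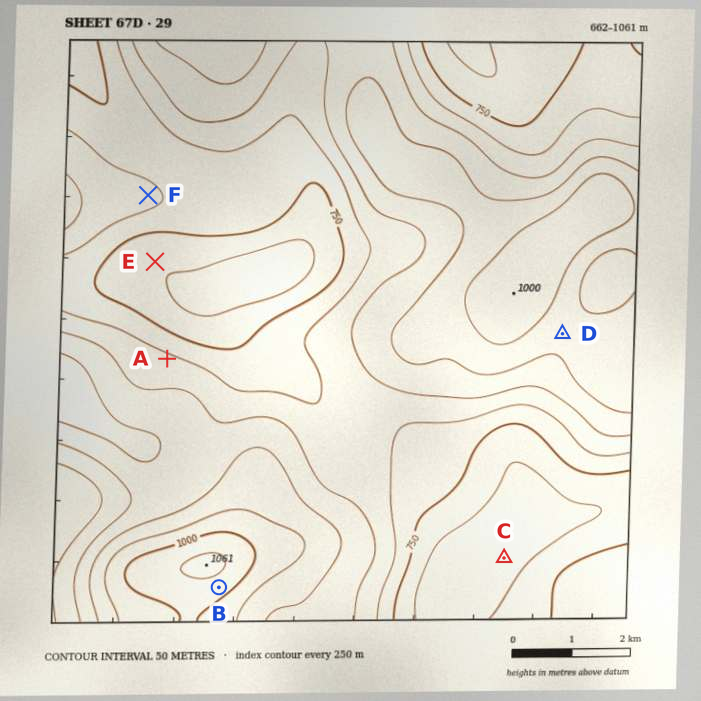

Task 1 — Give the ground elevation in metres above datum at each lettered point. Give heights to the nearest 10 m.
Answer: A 810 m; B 1020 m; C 670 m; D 910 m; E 710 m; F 810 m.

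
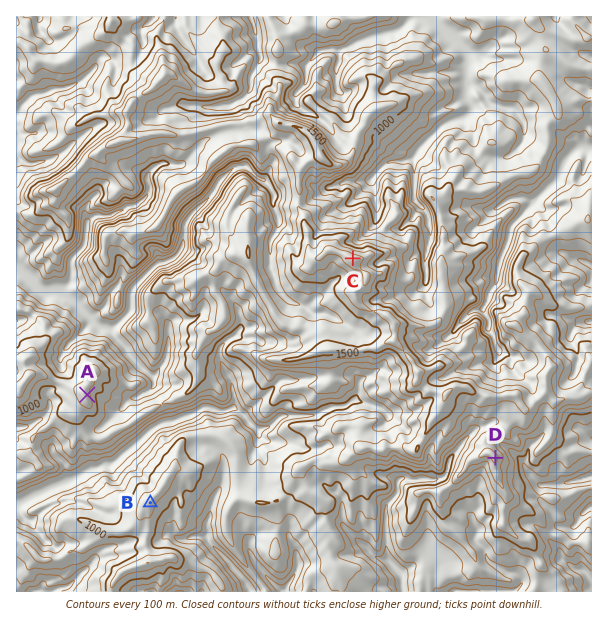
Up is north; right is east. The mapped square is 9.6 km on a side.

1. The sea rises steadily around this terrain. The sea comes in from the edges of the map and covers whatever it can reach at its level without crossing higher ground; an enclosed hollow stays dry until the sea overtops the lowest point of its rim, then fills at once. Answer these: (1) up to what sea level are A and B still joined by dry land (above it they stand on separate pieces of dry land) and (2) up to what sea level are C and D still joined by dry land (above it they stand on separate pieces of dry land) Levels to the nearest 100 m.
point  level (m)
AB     900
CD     1300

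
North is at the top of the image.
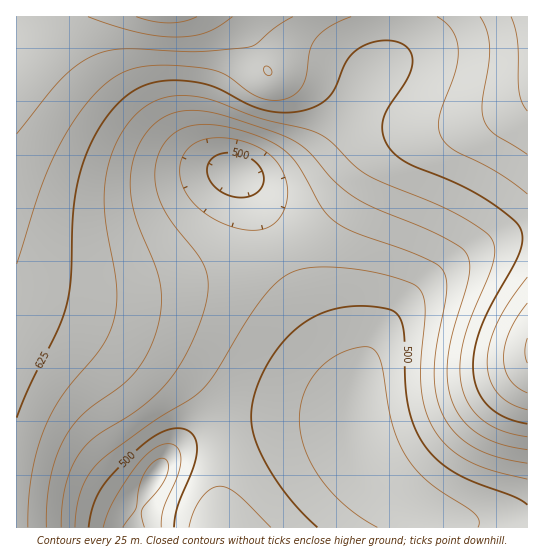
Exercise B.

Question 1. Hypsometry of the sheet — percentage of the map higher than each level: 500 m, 83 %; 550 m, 59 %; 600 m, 40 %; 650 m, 16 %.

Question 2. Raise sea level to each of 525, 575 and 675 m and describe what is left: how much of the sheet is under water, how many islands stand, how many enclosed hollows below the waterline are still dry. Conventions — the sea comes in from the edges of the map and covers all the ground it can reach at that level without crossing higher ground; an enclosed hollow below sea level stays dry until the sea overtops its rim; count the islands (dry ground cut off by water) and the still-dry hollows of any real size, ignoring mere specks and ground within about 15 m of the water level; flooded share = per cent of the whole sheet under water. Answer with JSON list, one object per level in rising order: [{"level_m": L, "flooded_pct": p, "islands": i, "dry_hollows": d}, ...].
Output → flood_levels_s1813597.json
[{"level_m": 525, "flooded_pct": 26, "islands": 0, "dry_hollows": 1}, {"level_m": 575, "flooded_pct": 50, "islands": 0, "dry_hollows": 0}, {"level_m": 675, "flooded_pct": 93, "islands": 0, "dry_hollows": 0}]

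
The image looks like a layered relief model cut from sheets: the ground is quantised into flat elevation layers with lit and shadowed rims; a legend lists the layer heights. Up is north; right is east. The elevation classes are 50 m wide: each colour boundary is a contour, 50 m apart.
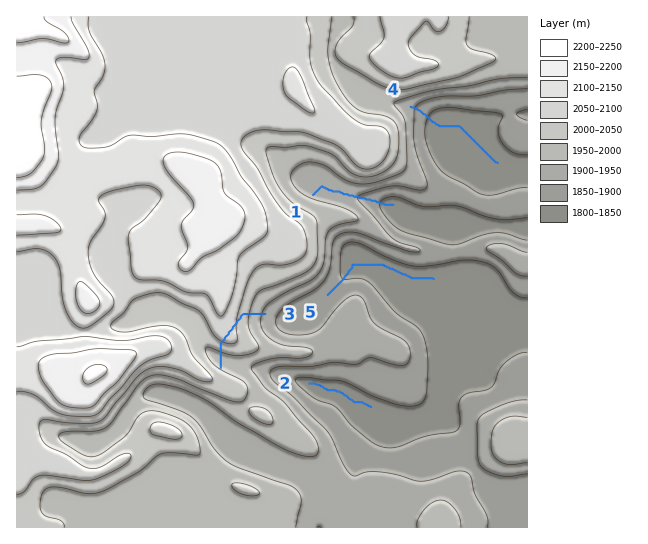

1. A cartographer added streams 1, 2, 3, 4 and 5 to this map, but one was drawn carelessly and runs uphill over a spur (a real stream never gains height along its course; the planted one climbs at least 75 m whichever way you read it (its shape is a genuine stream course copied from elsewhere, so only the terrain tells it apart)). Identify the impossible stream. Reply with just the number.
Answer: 3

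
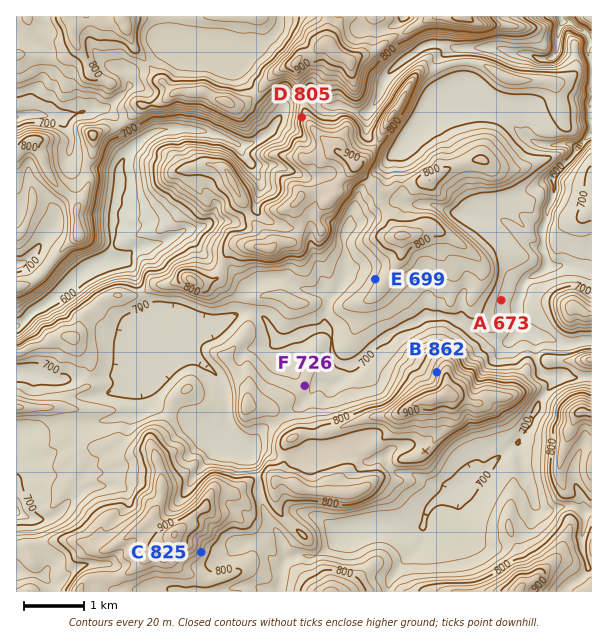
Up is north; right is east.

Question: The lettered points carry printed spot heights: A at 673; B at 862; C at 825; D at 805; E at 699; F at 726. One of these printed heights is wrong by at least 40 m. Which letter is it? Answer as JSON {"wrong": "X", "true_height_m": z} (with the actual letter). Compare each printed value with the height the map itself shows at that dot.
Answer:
{"wrong": "E", "true_height_m": 759}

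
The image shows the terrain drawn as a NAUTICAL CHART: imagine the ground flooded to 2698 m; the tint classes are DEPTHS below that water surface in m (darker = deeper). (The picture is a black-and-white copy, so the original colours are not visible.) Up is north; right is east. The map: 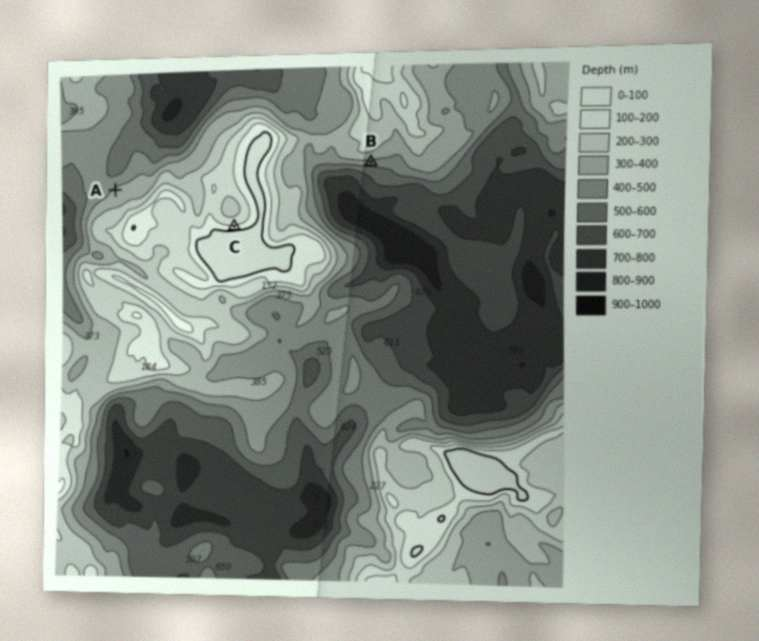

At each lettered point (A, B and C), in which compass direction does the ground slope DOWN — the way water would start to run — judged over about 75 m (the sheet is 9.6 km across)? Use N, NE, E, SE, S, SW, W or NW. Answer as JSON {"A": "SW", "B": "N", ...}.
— {"A": "NW", "B": "S", "C": "N"}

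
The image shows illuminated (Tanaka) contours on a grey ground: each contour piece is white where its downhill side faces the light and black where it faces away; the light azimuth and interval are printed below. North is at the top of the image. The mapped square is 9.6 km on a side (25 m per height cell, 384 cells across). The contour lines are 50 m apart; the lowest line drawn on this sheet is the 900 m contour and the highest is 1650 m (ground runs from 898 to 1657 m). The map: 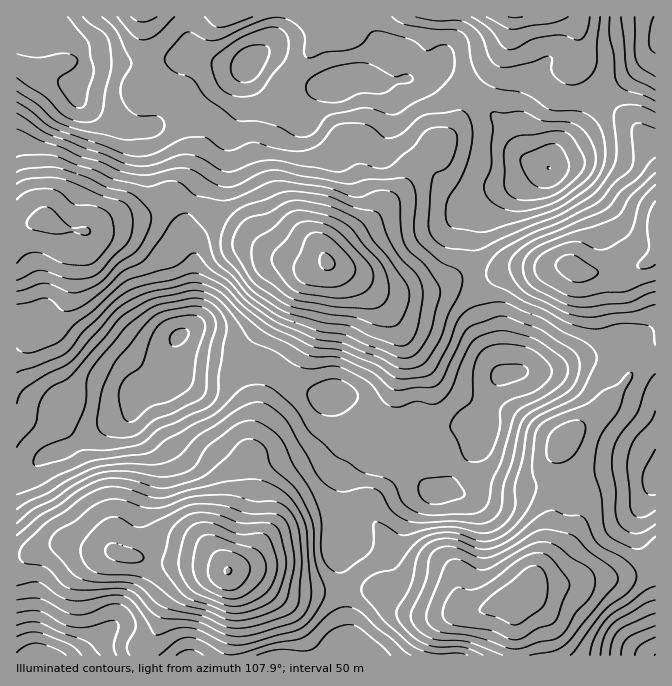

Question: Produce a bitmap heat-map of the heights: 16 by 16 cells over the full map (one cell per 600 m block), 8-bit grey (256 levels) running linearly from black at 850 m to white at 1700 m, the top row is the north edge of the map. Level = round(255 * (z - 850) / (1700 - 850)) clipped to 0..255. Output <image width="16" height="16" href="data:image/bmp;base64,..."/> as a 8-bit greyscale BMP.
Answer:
<image width="16" height="16" href="data:image/bmp;base64,Qk02BQAAAAAAADYEAAAoAAAAEAAAABAAAAABAAgAAAAAAAABAAATCwAAEwsAAAABAAAAAAAAAAAAAAEBAQACAgIAAwMDAAQEBAAFBQUABgYGAAcHBwAICAgACQkJAAoKCgALCwsADAwMAA0NDQAODg4ADw8PABAQEAAREREAEhISABMTEwAUFBQAFRUVABYWFgAXFxcAGBgYABkZGQAaGhoAGxsbABwcHAAdHR0AHh4eAB8fHwAgICAAISEhACIiIgAjIyMAJCQkACUlJQAmJiYAJycnACgoKAApKSkAKioqACsrKwAsLCwALS0tAC4uLgAvLy8AMDAwADExMQAyMjIAMzMzADQ0NAA1NTUANjY2ADc3NwA4ODgAOTk5ADo6OgA7OzsAPDw8AD09PQA+Pj4APz8/AEBAQABBQUEAQkJCAENDQwBEREQARUVFAEZGRgBHR0cASEhIAElJSQBKSkoAS0tLAExMTABNTU0ATk5OAE9PTwBQUFAAUVFRAFJSUgBTU1MAVFRUAFVVVQBWVlYAV1dXAFhYWABZWVkAWlpaAFtbWwBcXFwAXV1dAF5eXgBfX18AYGBgAGFhYQBiYmIAY2NjAGRkZABlZWUAZmZmAGdnZwBoaGgAaWlpAGpqagBra2sAbGxsAG1tbQBubm4Ab29vAHBwcABxcXEAcnJyAHNzcwB0dHQAdXV1AHZ2dgB3d3cAeHh4AHl5eQB6enoAe3t7AHx8fAB9fX0Afn5+AH9/fwCAgIAAgYGBAIKCggCDg4MAhISEAIWFhQCGhoYAh4eHAIiIiACJiYkAioqKAIuLiwCMjIwAjY2NAI6OjgCPj48AkJCQAJGRkQCSkpIAk5OTAJSUlACVlZUAlpaWAJeXlwCYmJgAmZmZAJqamgCbm5sAnJycAJ2dnQCenp4An5+fAKCgoAChoaEAoqKiAKOjowCkpKQApaWlAKampgCnp6cAqKioAKmpqQCqqqoAq6urAKysrACtra0Arq6uAK+vrwCwsLAAsbGxALKysgCzs7MAtLS0ALW1tQC2trYAt7e3ALi4uAC5ubkAurq6ALu7uwC8vLwAvb29AL6+vgC/v78AwMDAAMHBwQDCwsIAw8PDAMTExADFxcUAxsbGAMfHxwDIyMgAycnJAMrKygDLy8sAzMzMAM3NzQDOzs4Az8/PANDQ0ADR0dEA0tLSANPT0wDU1NQA1dXVANbW1gDX19cA2NjYANnZ2QDa2toA29vbANzc3ADd3d0A3t7eAN/f3wDg4OAA4eHhAOLi4gDj4+MA5OTkAOXl5QDm5uYA5+fnAOjo6ADp6ekA6urqAOvr6wDs7OwA7e3tAO7u7gDv7+8A8PDwAPHx8QDy8vIA8/PzAPT09AD19fUA9vb2APf39wD4+PgA+fn5APr6+gD7+/sA/Pz8AP39/QD+/v4A////AMSzoouNeYicqIxpWk1ch7SSgoJlRS9Of458WEQ3RWOGdWBOTC0gQIWYimpqV1Jqf4xuXmBLUVyOnaOtq411gqC6pI+UiHqCoa+6wb6afoirucTPwaiQlrO8v77Ip3qDoq2+3eTTsrDDwKywxcSnipGOps3n4LyzpJV7j77KtJaMfoGqz9mtfWFXWHqdn4V3fV5ZdI+ZckIpMlZ6inVST1NBP1ByfFxEMElwlaCPcGJTSFBhcXl5aGd1fJqvwbqQZnaEmp6XnpuempiTqcrUr4Slw7qxqrS4uq+woqq1r6KRytO9r7jPw8HHwbimnJaZtdrStaezusSwsbKpl3+FlcM="/>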